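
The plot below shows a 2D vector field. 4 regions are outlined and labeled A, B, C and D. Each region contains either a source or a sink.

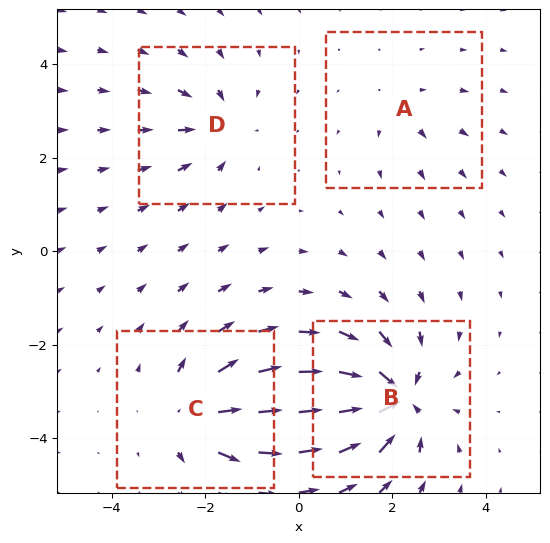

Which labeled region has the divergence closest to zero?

A

Divergence at each region's feature centre — A: about +2, B: about -8, C: about +6, D: about -4. Region A is closest to zero.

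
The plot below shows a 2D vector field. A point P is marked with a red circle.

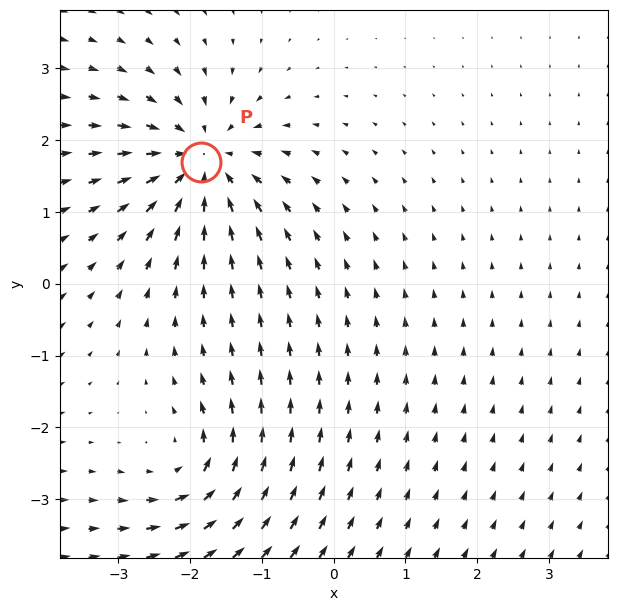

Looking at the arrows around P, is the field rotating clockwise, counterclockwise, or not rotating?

Near P at (-1.8, 1.7) the arrows show no circulation. The curl there is ≈0.

not rotating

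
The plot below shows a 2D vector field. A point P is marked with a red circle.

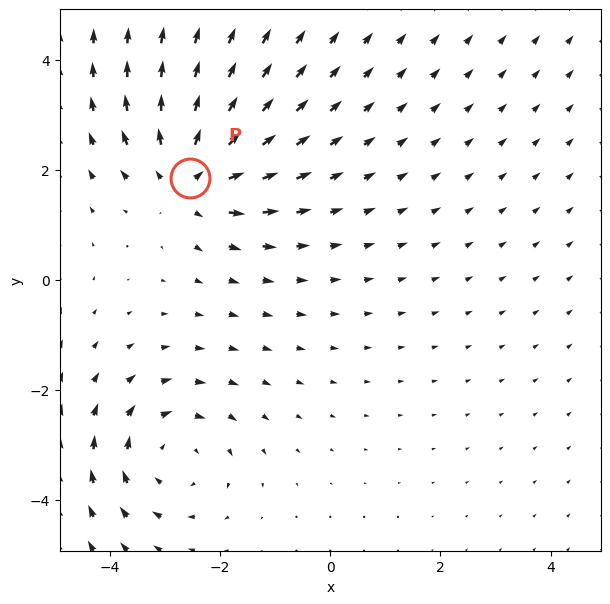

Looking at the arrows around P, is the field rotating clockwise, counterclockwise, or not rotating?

not rotating

Near P at (-2.5, 1.9) the arrows show no circulation. The curl there is ≈0.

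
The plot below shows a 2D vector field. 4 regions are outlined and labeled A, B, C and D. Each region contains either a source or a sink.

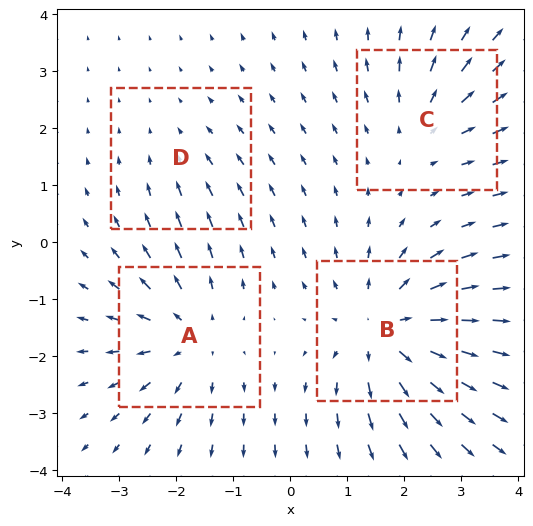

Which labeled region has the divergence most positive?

B

Divergence at each region's feature centre — A: about +4, B: about +6, C: about +3, D: about -2. Region B is most positive.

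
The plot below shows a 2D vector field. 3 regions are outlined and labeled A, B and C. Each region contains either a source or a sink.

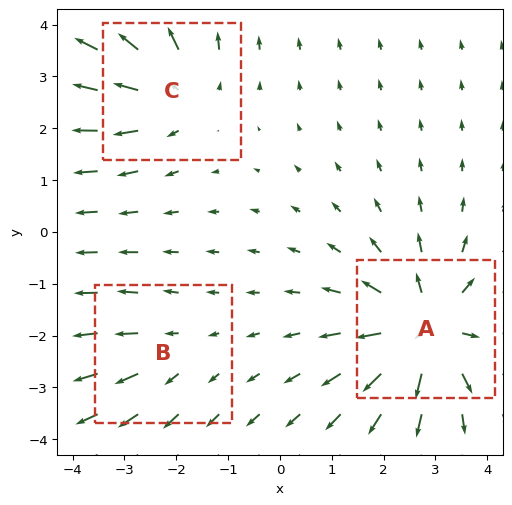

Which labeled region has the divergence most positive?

A

Divergence at each region's feature centre — A: about +5, B: about +2, C: about +3. Region A is most positive.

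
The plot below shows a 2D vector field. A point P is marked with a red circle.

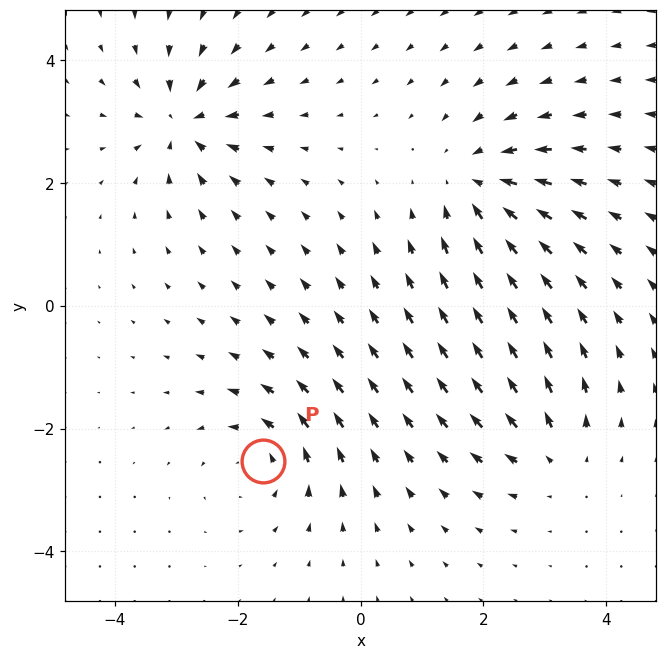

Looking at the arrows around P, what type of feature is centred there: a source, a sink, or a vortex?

At P (-1.6, -2.5) the arrows circulate counterclockwise. Divergence ≈0, curl about +5 — near-zero divergence with nonzero curl is a vortex.

vortex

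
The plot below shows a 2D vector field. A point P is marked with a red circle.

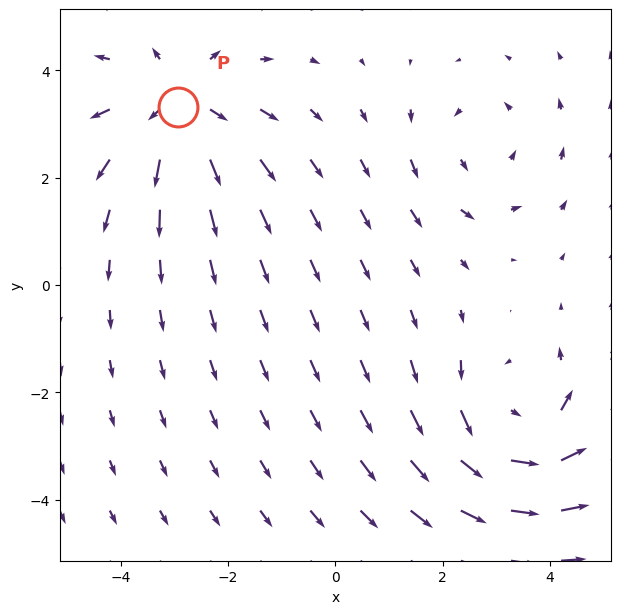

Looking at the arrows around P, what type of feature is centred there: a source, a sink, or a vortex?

At P (-2.9, 3.3) the arrows spread outward. Divergence about +4, curl ≈0 — positive divergence with near-zero curl is a source.

source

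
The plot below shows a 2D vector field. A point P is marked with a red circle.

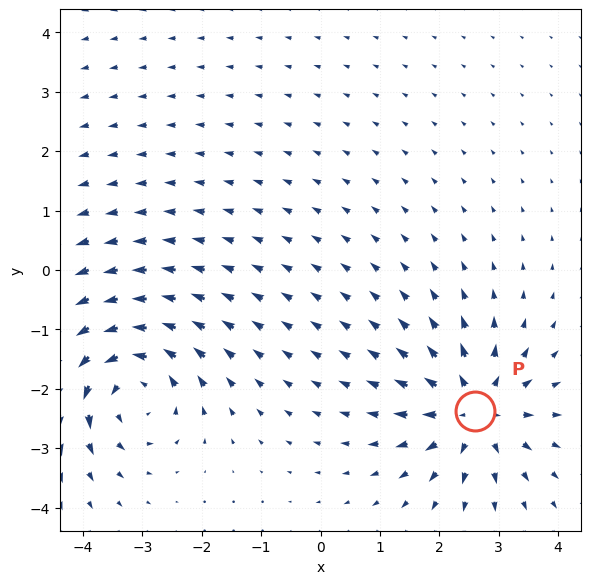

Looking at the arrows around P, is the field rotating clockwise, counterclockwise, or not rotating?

Near P at (2.6, -2.4) the arrows show no circulation. The curl there is ≈0.

not rotating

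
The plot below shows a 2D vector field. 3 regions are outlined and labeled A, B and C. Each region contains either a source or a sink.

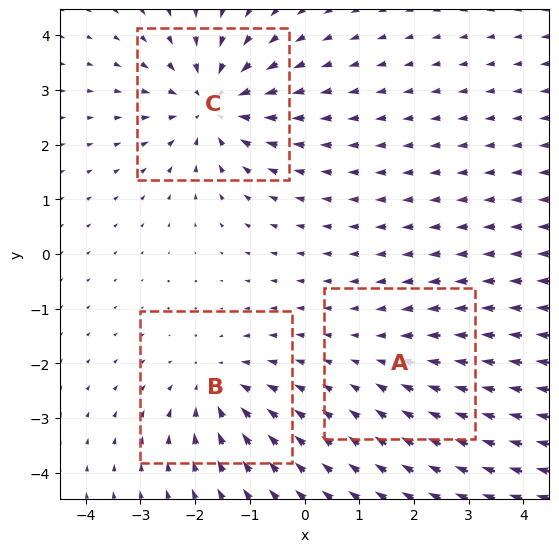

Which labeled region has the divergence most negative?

Divergence at each region's feature centre — A: about -2, B: about -3, C: about -5. Region C is most negative.

C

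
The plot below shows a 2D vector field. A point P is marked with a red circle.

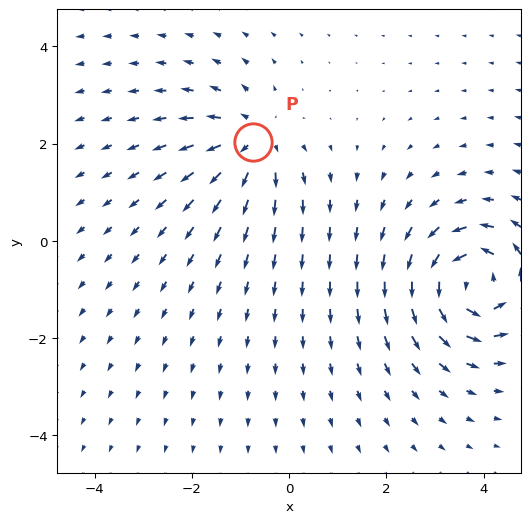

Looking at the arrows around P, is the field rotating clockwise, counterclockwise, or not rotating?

Near P at (-0.7, 2.0) the arrows show no circulation. The curl there is ≈0.

not rotating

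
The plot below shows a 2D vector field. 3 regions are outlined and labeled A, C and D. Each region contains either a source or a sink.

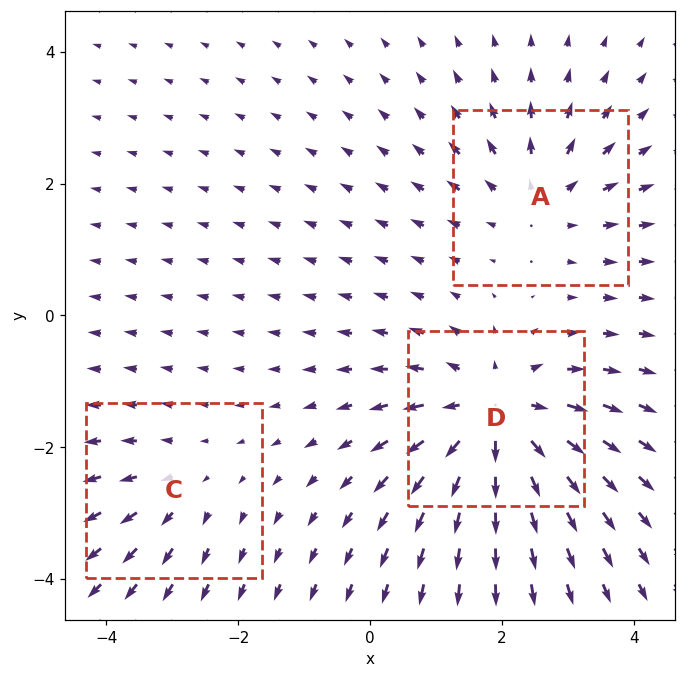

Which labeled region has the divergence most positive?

Divergence at each region's feature centre — A: about +3, C: about +2, D: about +5. Region D is most positive.

D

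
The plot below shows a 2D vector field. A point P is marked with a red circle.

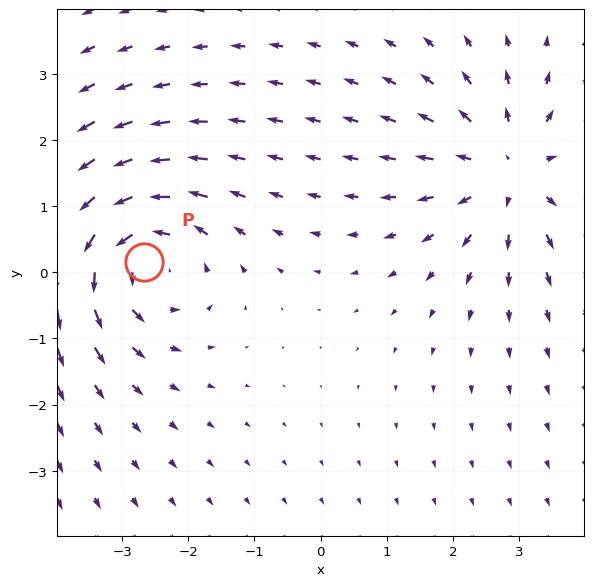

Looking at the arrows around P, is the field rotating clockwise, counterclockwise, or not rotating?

Near P at (-2.7, 0.2) the arrows circulate counterclockwise. The curl (z-component) there is about +4; positive curl means counterclockwise rotation.

counterclockwise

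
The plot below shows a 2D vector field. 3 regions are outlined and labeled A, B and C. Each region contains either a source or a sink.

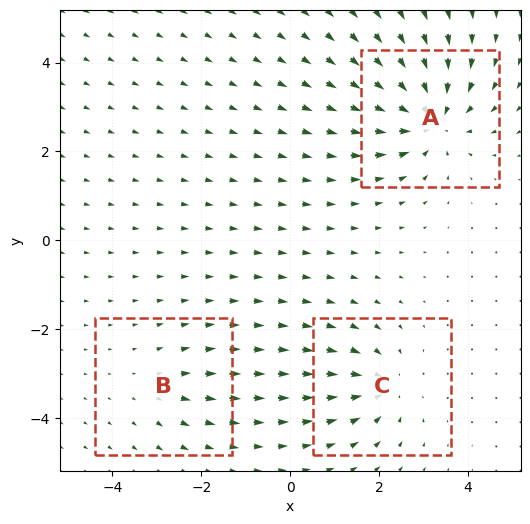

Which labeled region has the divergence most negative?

A

Divergence at each region's feature centre — A: about -5, B: about +2, C: about -3. Region A is most negative.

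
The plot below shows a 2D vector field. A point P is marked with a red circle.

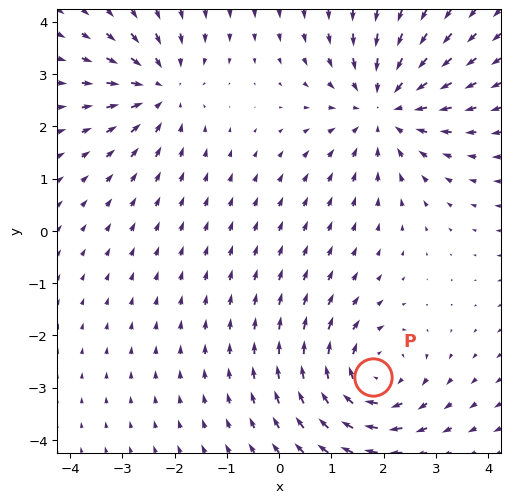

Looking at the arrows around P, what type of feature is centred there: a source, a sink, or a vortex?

At P (1.8, -2.8) the arrows circulate clockwise. Divergence ≈0, curl about -5 — near-zero divergence with nonzero curl is a vortex.

vortex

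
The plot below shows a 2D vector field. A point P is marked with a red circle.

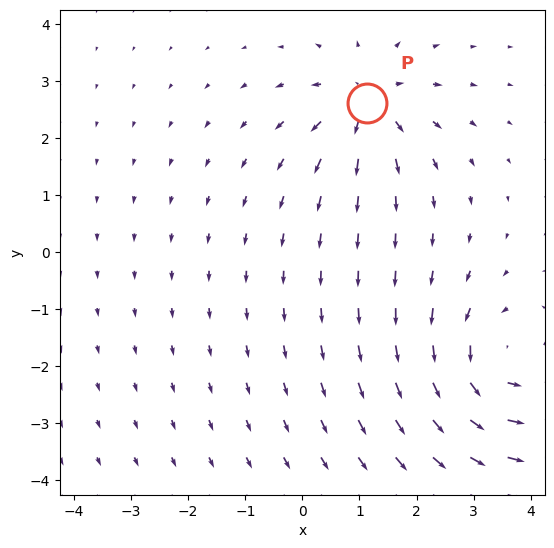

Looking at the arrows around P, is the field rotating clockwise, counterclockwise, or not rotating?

not rotating

Near P at (1.1, 2.6) the arrows show no circulation. The curl there is ≈0.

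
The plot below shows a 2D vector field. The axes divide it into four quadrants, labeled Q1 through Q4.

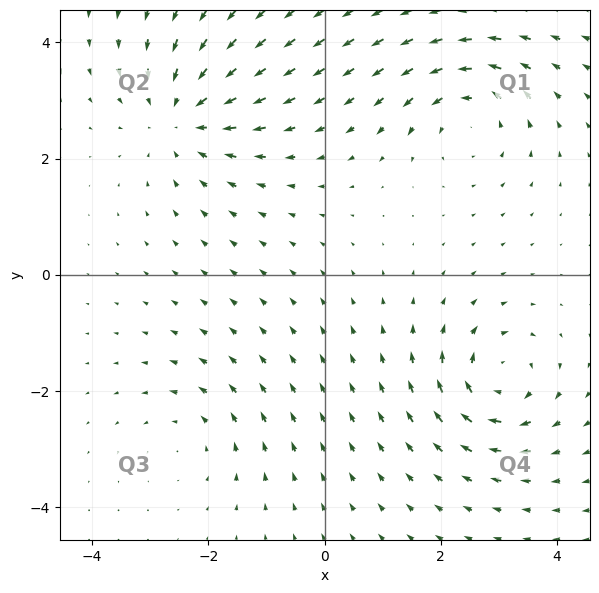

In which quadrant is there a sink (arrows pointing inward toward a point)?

The sink sits at approximately (-2.4, 2.7), which lies in quadrant Q2. The divergence there is about -4, negative as expected for a sink.

Q2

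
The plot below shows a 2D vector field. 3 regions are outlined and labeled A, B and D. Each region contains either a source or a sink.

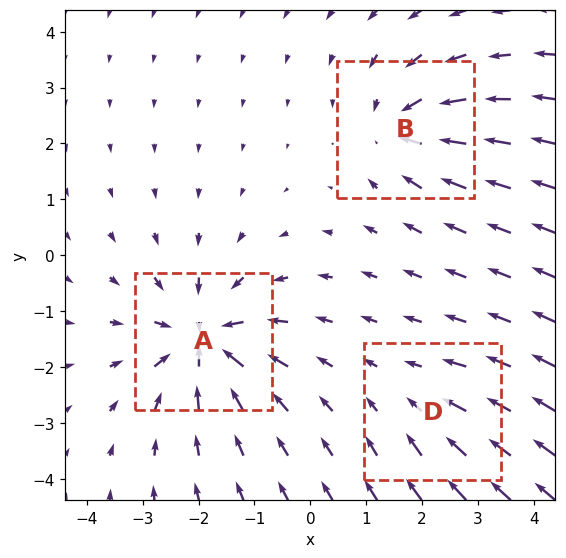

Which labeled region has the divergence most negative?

Divergence at each region's feature centre — A: about -6, B: about -4, D: about -2. Region A is most negative.

A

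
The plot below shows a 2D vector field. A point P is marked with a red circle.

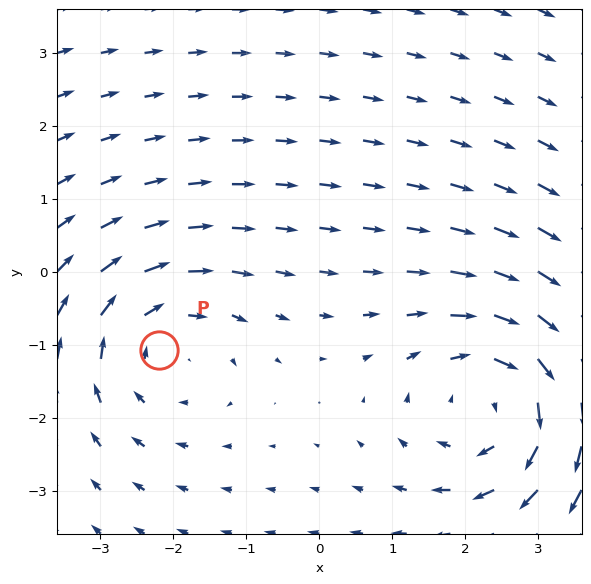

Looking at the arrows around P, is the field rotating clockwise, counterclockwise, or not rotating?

Near P at (-2.2, -1.1) the arrows circulate clockwise. The curl (z-component) there is about -3; negative curl means clockwise rotation.

clockwise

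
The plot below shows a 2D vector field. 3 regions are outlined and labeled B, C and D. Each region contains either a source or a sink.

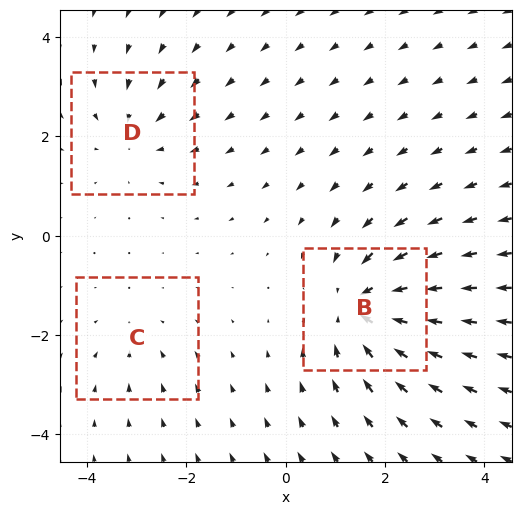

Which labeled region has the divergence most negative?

B

Divergence at each region's feature centre — B: about -5, C: about -2, D: about -3. Region B is most negative.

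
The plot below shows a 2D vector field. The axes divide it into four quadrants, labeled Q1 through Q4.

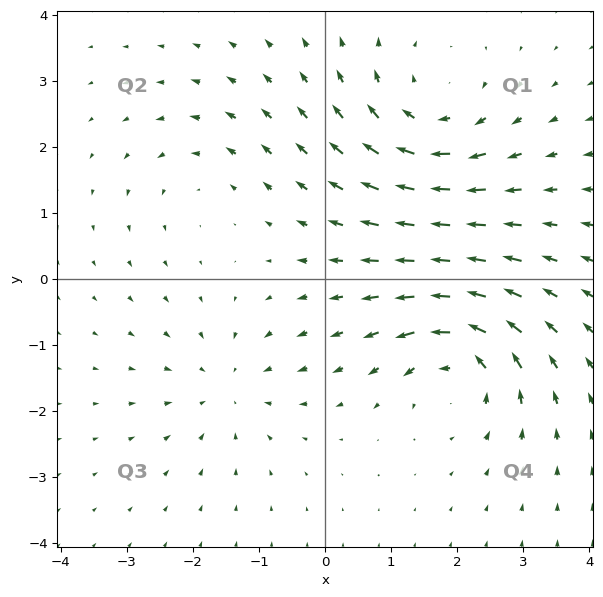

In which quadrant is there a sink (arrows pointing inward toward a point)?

Q3

The sink sits at approximately (-1.5, -1.6), which lies in quadrant Q3. The divergence there is about -3, negative as expected for a sink.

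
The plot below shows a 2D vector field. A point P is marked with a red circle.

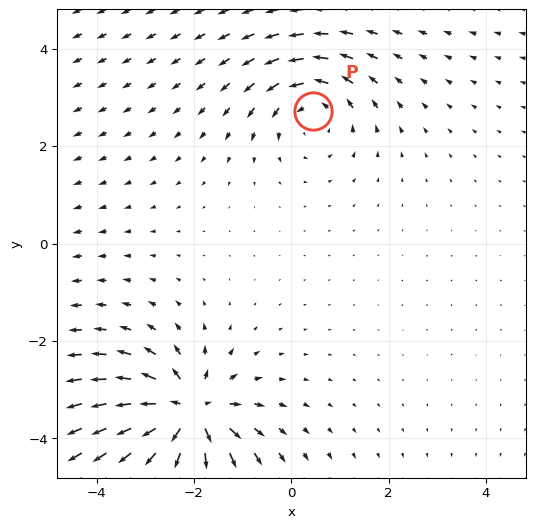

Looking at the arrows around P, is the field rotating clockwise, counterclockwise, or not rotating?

counterclockwise

Near P at (0.4, 2.7) the arrows circulate counterclockwise. The curl (z-component) there is about +3; positive curl means counterclockwise rotation.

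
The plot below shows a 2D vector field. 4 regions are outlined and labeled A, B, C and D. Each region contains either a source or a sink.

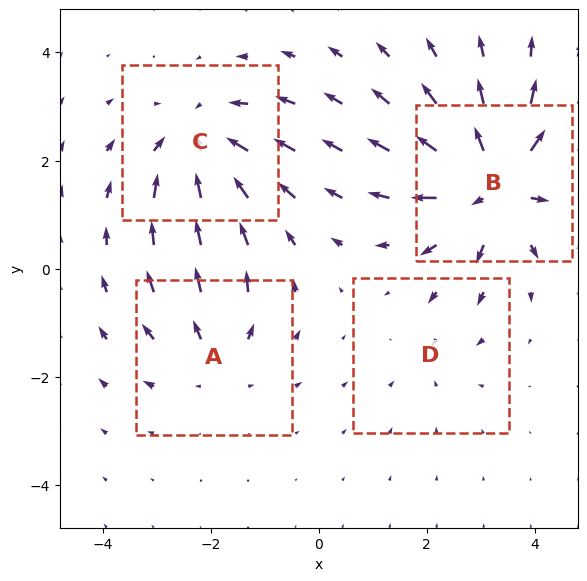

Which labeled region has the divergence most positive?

Divergence at each region's feature centre — A: about +3, B: about +7, C: about -5, D: about -2. Region B is most positive.

B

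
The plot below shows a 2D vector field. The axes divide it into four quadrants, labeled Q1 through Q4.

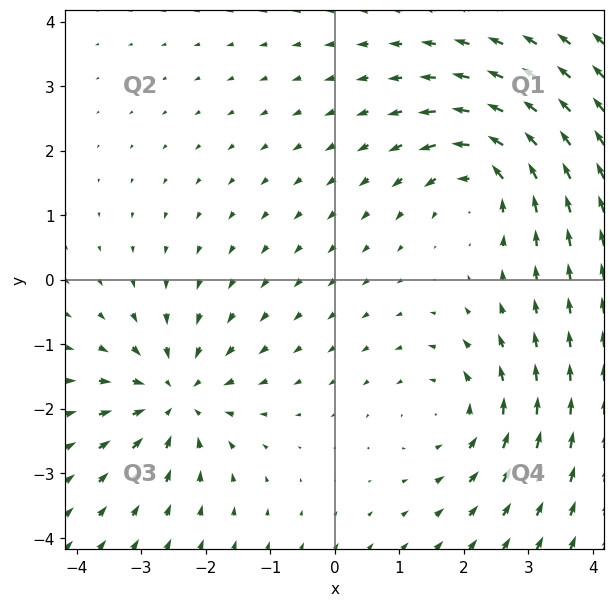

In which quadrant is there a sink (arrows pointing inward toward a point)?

The sink sits at approximately (-2.5, -1.8), which lies in quadrant Q3. The divergence there is about -5, negative as expected for a sink.

Q3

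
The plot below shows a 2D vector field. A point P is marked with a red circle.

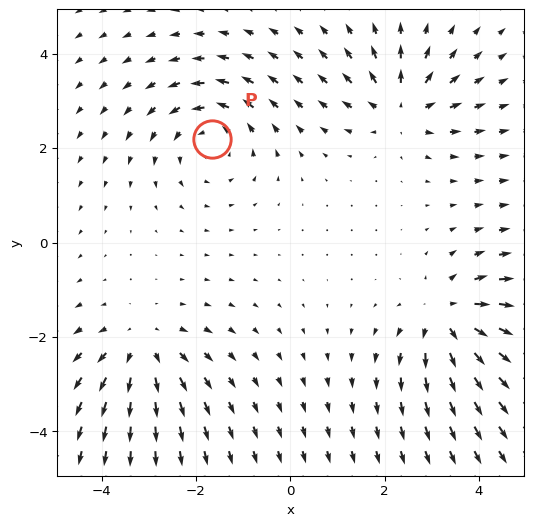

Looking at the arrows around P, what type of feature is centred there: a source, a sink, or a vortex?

At P (-1.7, 2.2) the arrows circulate counterclockwise. Divergence ≈0, curl about +4 — near-zero divergence with nonzero curl is a vortex.

vortex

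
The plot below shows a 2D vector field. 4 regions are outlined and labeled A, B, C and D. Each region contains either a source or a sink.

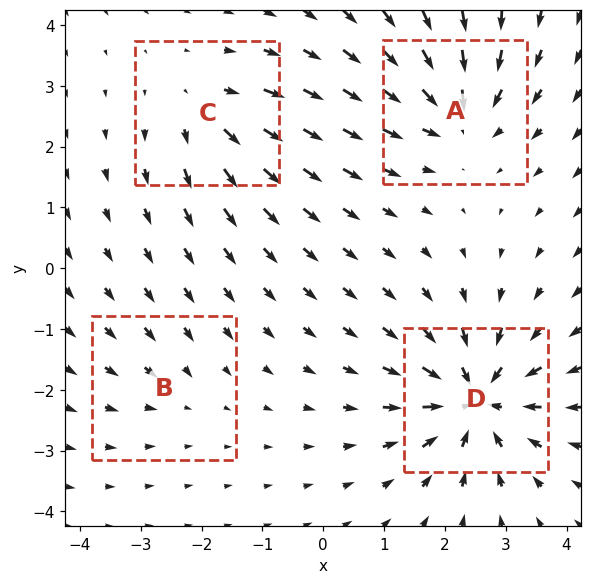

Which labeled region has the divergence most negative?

Divergence at each region's feature centre — A: about -5, B: about -2, C: about +4, D: about -7. Region D is most negative.

D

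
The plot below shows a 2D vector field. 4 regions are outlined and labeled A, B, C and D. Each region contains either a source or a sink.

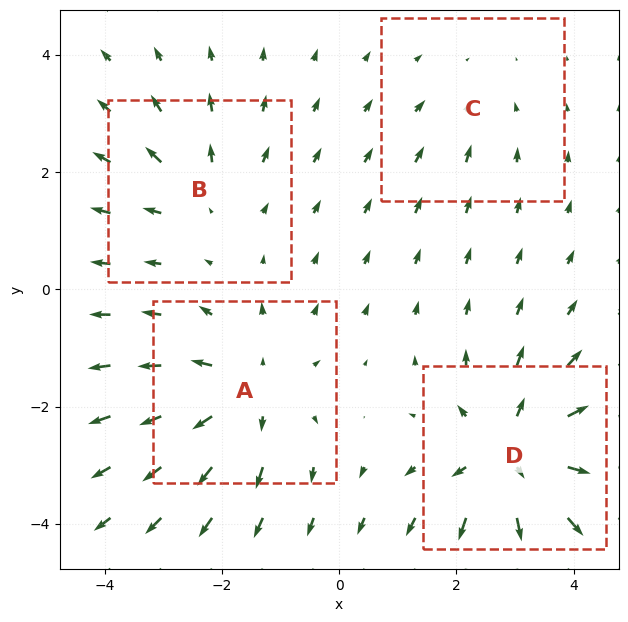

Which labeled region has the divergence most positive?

D

Divergence at each region's feature centre — A: about +5, B: about +3, C: about -2, D: about +6. Region D is most positive.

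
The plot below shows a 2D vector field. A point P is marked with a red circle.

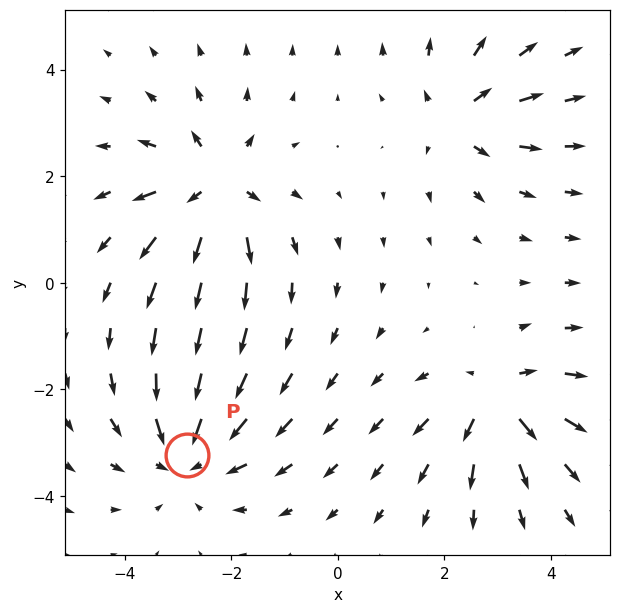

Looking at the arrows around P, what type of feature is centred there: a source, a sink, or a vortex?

At P (-2.8, -3.2) the arrows converge inward. Divergence about -4, curl ≈0 — negative divergence with near-zero curl is a sink.

sink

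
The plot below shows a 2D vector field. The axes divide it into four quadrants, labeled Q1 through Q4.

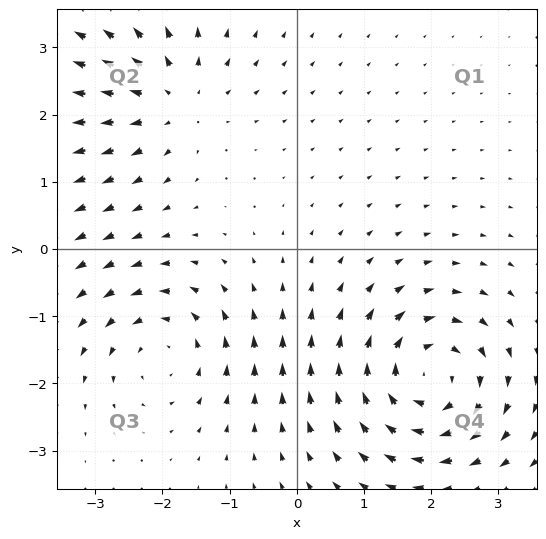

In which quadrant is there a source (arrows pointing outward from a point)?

The source sits at approximately (-1.9, 2.2), which lies in quadrant Q2. The divergence there is about +3, positive as expected for a source.

Q2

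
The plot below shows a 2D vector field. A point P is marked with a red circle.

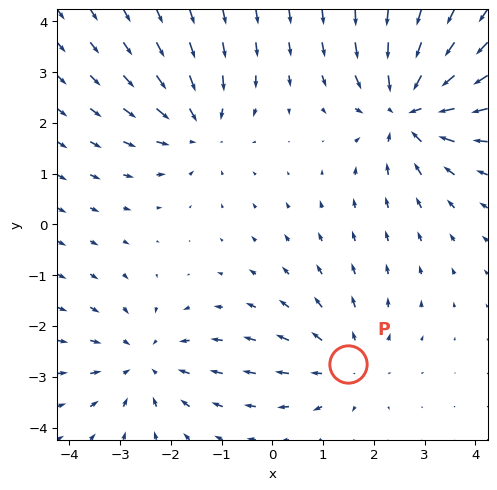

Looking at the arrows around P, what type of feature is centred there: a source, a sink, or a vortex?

source

At P (1.5, -2.8) the arrows spread outward. Divergence about +3, curl ≈0 — positive divergence with near-zero curl is a source.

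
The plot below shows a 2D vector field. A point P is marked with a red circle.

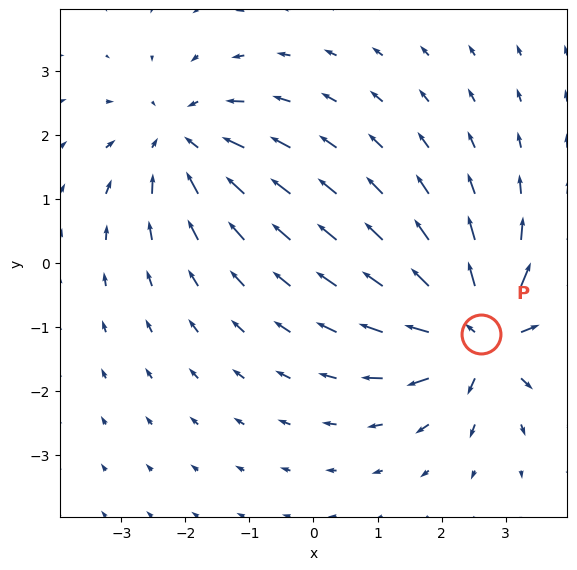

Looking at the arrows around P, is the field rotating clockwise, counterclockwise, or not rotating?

Near P at (2.6, -1.1) the arrows show no circulation. The curl there is ≈0.

not rotating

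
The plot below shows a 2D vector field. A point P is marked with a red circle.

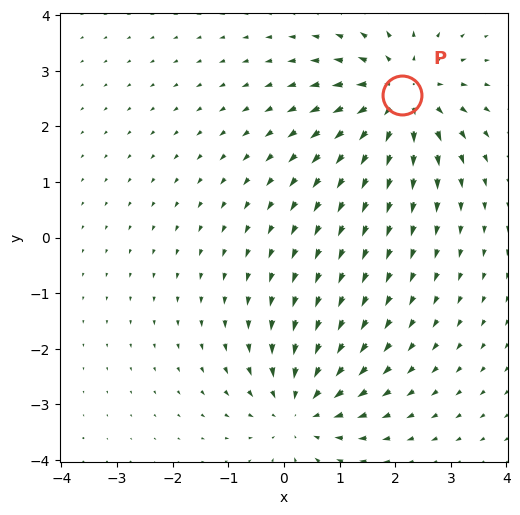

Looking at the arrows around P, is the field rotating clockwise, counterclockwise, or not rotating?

Near P at (2.1, 2.6) the arrows show no circulation. The curl there is ≈0.

not rotating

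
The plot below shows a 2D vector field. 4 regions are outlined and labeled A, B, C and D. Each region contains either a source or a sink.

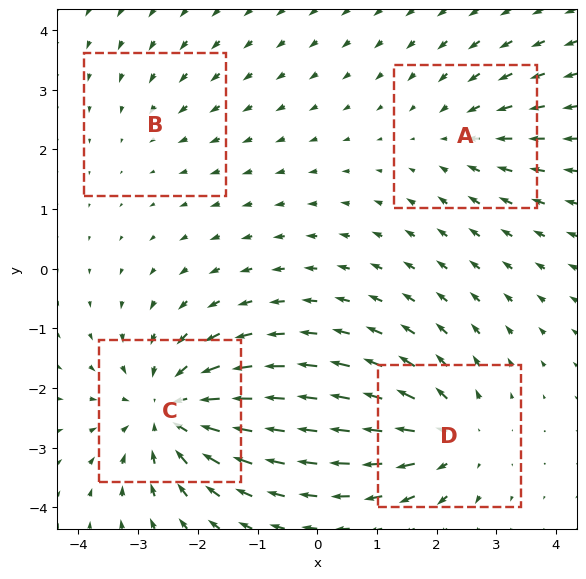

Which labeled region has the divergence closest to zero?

Divergence at each region's feature centre — A: about -3, B: about -2, C: about -6, D: about +5. Region B is closest to zero.

B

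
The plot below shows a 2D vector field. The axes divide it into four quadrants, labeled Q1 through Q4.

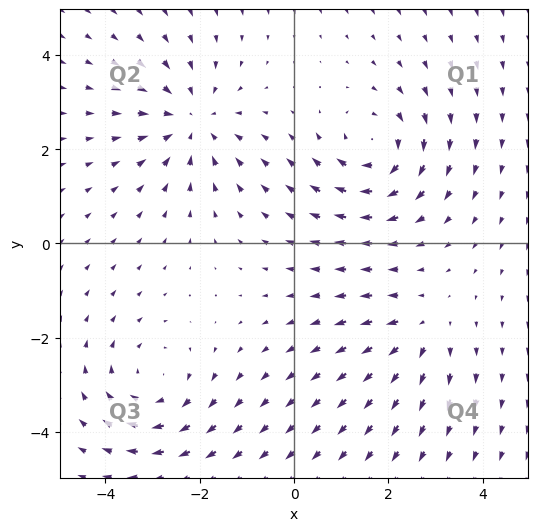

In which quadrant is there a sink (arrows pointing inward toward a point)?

Q2

The sink sits at approximately (-2.2, 2.6), which lies in quadrant Q2. The divergence there is about -4, negative as expected for a sink.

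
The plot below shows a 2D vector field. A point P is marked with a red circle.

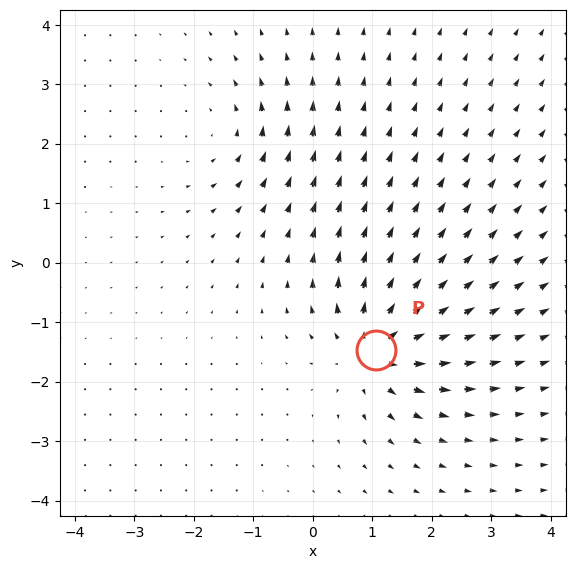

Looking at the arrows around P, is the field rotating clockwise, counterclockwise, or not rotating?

Near P at (1.1, -1.5) the arrows show no circulation. The curl there is ≈0.

not rotating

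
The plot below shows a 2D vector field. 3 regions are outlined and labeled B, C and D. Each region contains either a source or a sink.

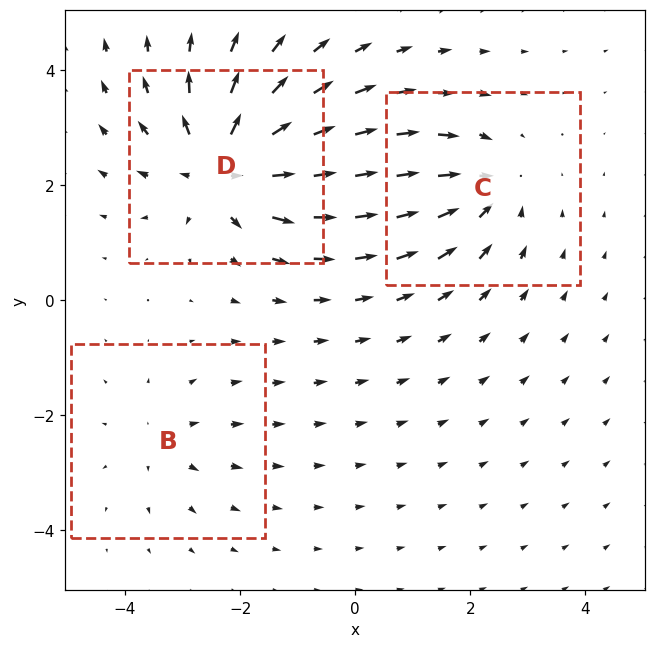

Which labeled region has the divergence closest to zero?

B

Divergence at each region's feature centre — B: about +2, C: about -3, D: about +5. Region B is closest to zero.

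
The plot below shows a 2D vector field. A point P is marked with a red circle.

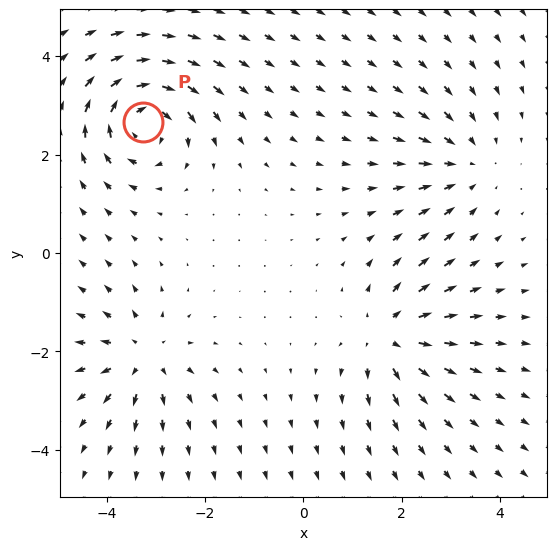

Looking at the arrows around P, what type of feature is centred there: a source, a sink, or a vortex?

vortex

At P (-3.3, 2.7) the arrows circulate clockwise. Divergence ≈0, curl about -7 — near-zero divergence with nonzero curl is a vortex.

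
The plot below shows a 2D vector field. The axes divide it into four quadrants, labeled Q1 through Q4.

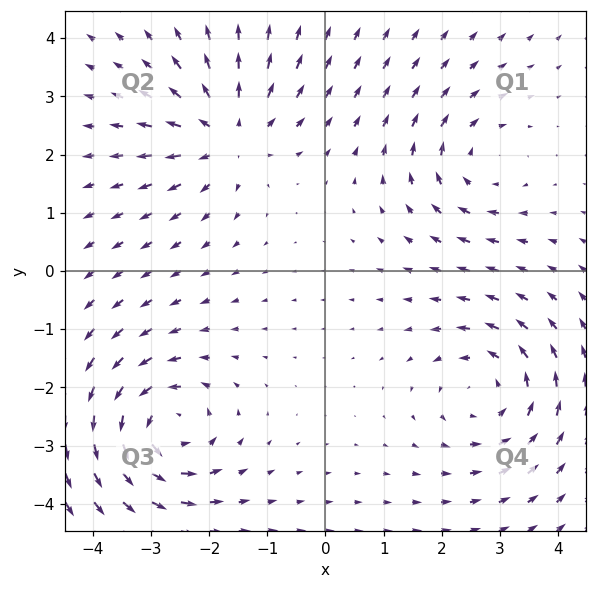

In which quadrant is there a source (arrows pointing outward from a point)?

The source sits at approximately (-1.7, 2.4), which lies in quadrant Q2. The divergence there is about +5, positive as expected for a source.

Q2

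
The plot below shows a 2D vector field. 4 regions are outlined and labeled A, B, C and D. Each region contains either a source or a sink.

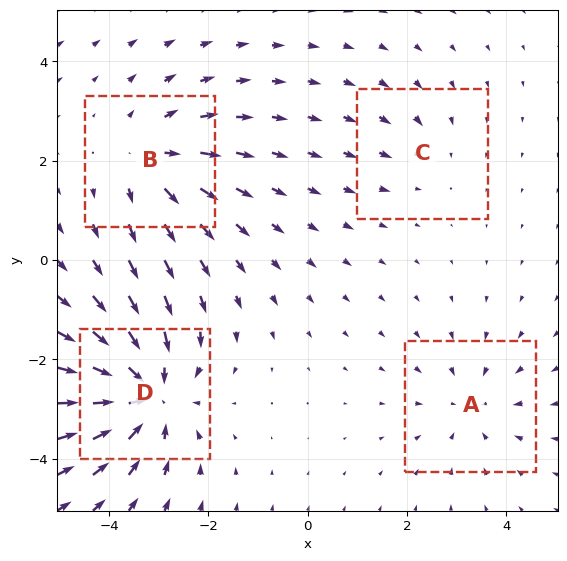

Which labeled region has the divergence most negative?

D

Divergence at each region's feature centre — A: about -3, B: about +4, C: about -2, D: about -6. Region D is most negative.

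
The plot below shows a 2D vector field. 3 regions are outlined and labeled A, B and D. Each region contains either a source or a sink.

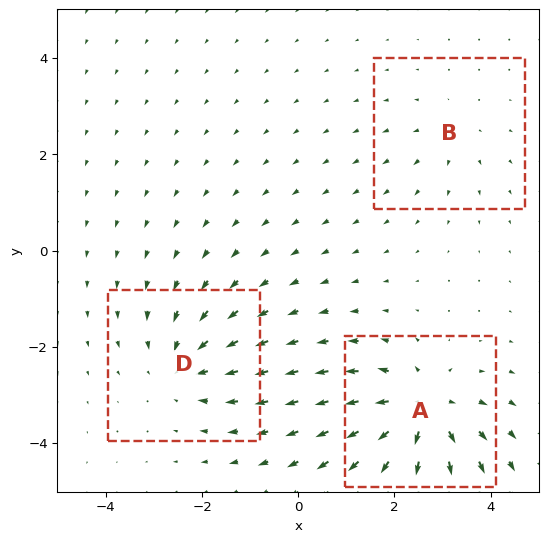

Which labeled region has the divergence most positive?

Divergence at each region's feature centre — A: about +5, B: about +2, D: about -3. Region A is most positive.

A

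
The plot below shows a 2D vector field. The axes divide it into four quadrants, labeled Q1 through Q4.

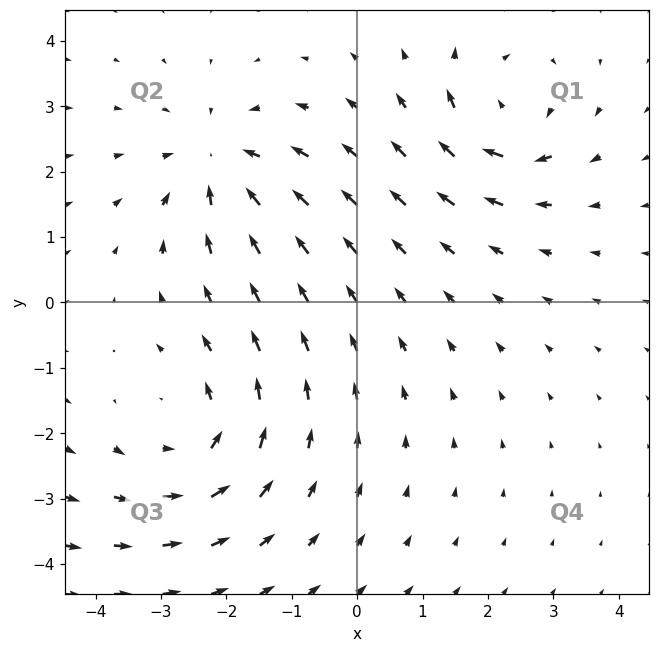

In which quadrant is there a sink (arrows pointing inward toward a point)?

Q2

The sink sits at approximately (-2.1, 2.1), which lies in quadrant Q2. The divergence there is about -4, negative as expected for a sink.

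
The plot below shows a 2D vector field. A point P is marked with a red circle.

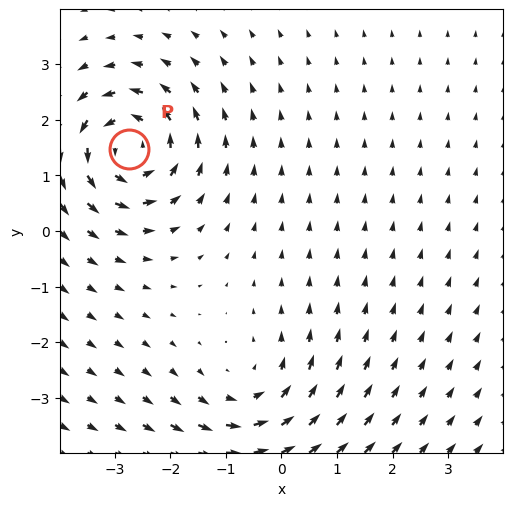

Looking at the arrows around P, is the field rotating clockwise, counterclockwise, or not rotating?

Near P at (-2.7, 1.5) the arrows circulate counterclockwise. The curl (z-component) there is about +6; positive curl means counterclockwise rotation.

counterclockwise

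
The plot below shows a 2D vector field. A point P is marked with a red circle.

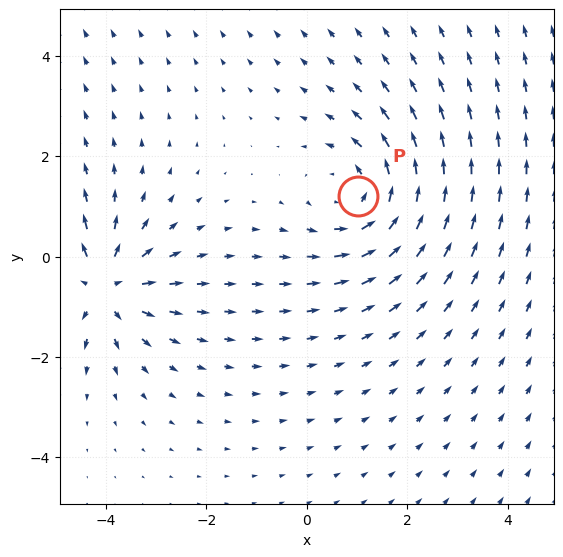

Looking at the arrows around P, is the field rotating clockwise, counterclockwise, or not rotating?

Near P at (1.0, 1.2) the arrows circulate counterclockwise. The curl (z-component) there is about +4; positive curl means counterclockwise rotation.

counterclockwise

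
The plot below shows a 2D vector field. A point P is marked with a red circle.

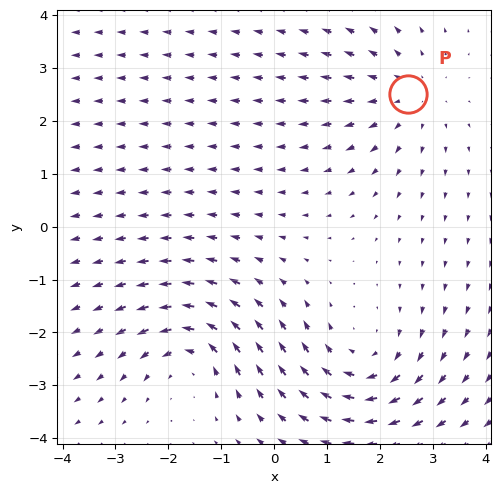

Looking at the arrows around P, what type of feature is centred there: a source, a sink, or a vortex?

At P (2.5, 2.5) the arrows spread outward. Divergence about +2, curl ≈0 — positive divergence with near-zero curl is a source.

source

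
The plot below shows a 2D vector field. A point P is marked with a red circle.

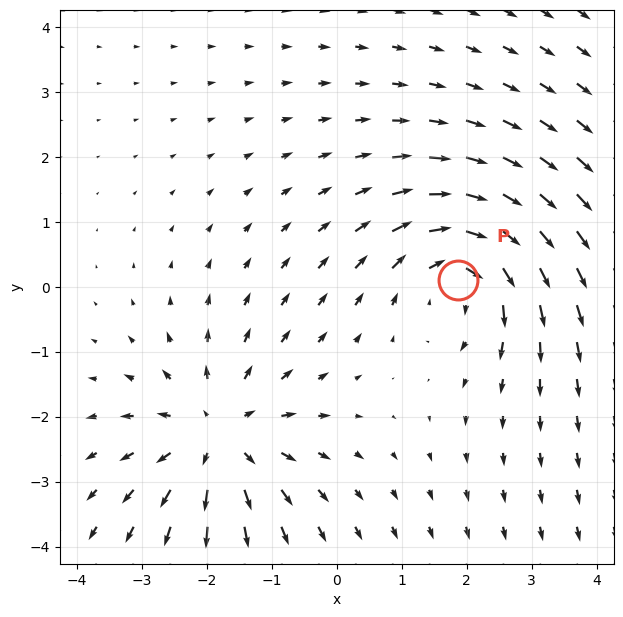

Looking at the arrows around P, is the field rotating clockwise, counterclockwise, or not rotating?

Near P at (1.9, 0.1) the arrows circulate clockwise. The curl (z-component) there is about -4; negative curl means clockwise rotation.

clockwise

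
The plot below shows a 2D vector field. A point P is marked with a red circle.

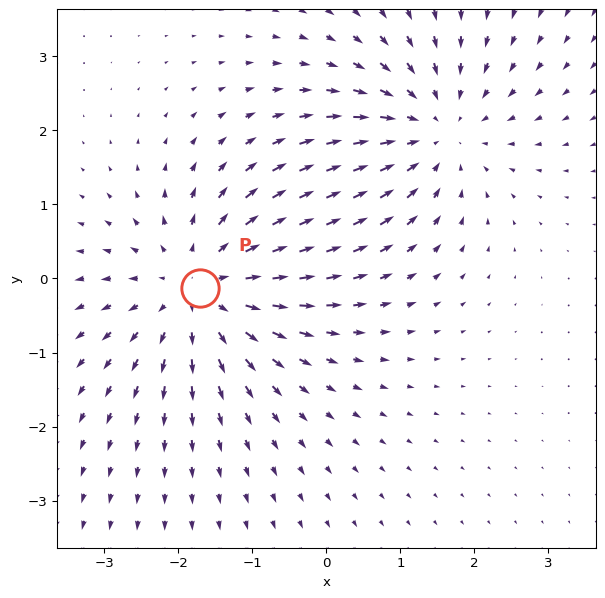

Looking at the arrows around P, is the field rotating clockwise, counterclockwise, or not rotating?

Near P at (-1.7, -0.1) the arrows show no circulation. The curl there is ≈0.

not rotating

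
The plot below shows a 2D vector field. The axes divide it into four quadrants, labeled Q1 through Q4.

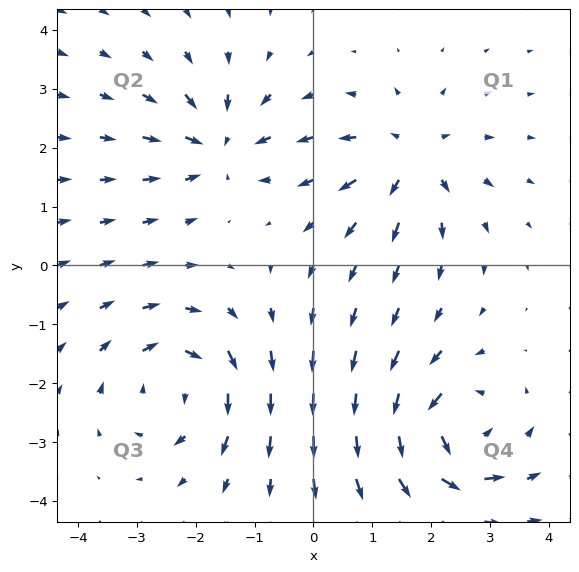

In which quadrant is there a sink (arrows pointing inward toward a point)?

Q2

The sink sits at approximately (-1.6, 2.0), which lies in quadrant Q2. The divergence there is about -4, negative as expected for a sink.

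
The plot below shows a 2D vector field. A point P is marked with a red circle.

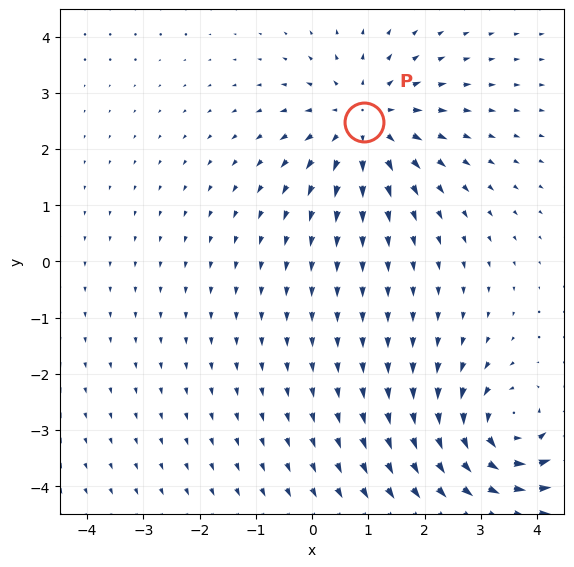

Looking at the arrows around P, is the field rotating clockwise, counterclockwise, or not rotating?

Near P at (0.9, 2.5) the arrows show no circulation. The curl there is ≈0.

not rotating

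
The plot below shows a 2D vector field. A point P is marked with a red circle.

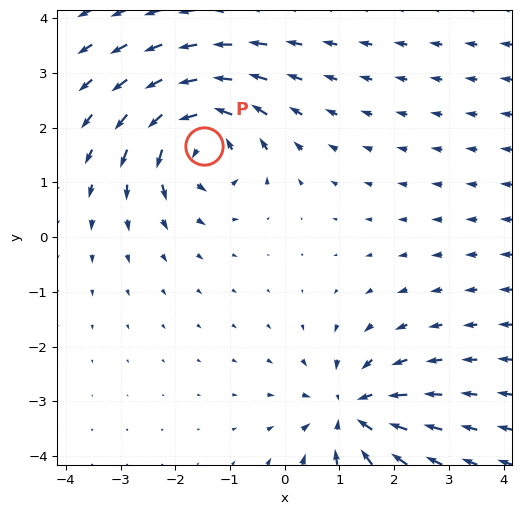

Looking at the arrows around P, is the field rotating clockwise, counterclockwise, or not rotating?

Near P at (-1.5, 1.7) the arrows circulate counterclockwise. The curl (z-component) there is about +6; positive curl means counterclockwise rotation.

counterclockwise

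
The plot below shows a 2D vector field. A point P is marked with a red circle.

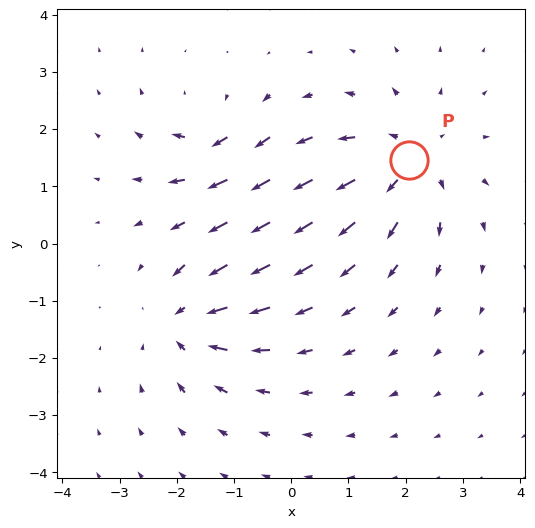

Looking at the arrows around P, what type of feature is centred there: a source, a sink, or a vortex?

At P (2.1, 1.5) the arrows spread outward. Divergence about +4, curl ≈0 — positive divergence with near-zero curl is a source.

source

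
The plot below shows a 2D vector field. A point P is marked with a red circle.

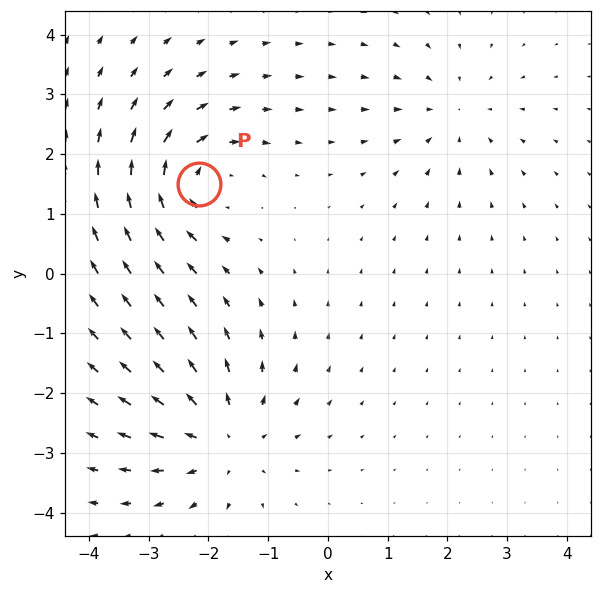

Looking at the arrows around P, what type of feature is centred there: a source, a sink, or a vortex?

At P (-2.2, 1.5) the arrows circulate clockwise. Divergence ≈0, curl about -5 — near-zero divergence with nonzero curl is a vortex.

vortex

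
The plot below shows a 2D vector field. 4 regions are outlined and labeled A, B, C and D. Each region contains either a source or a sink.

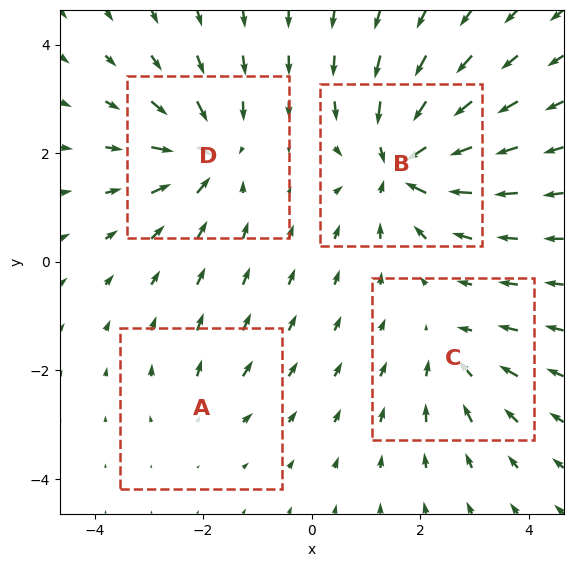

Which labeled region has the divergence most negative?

B

Divergence at each region's feature centre — A: about +2, B: about -7, C: about -4, D: about -6. Region B is most negative.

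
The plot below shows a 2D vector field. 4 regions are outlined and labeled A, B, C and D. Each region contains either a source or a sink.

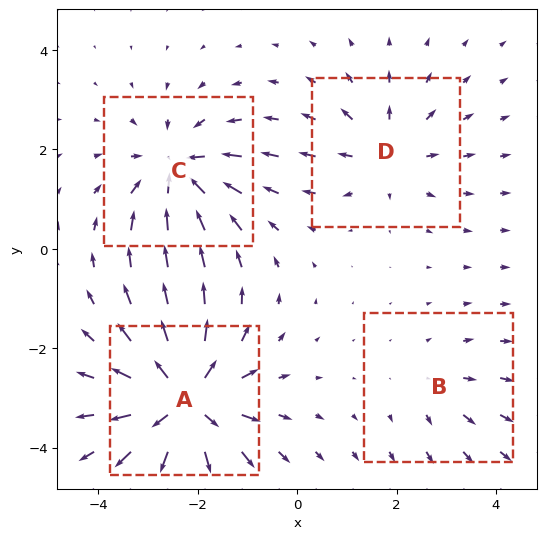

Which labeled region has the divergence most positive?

A

Divergence at each region's feature centre — A: about +7, B: about +2, C: about -5, D: about +4. Region A is most positive.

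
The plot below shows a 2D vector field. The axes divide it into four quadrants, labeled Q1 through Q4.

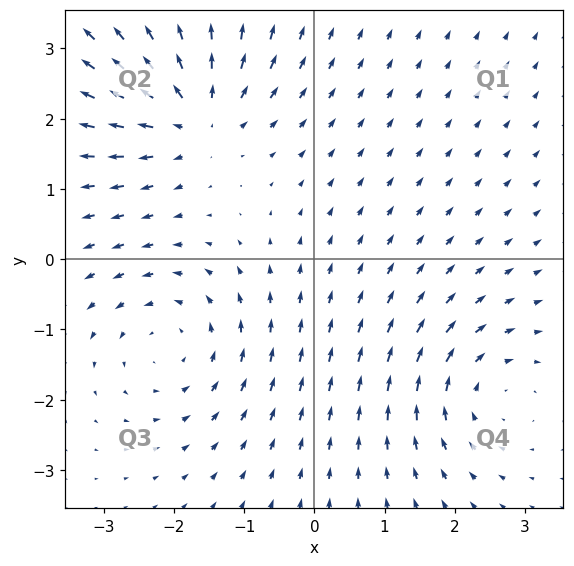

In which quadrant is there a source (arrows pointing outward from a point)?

The source sits at approximately (-1.7, 2.0), which lies in quadrant Q2. The divergence there is about +5, positive as expected for a source.

Q2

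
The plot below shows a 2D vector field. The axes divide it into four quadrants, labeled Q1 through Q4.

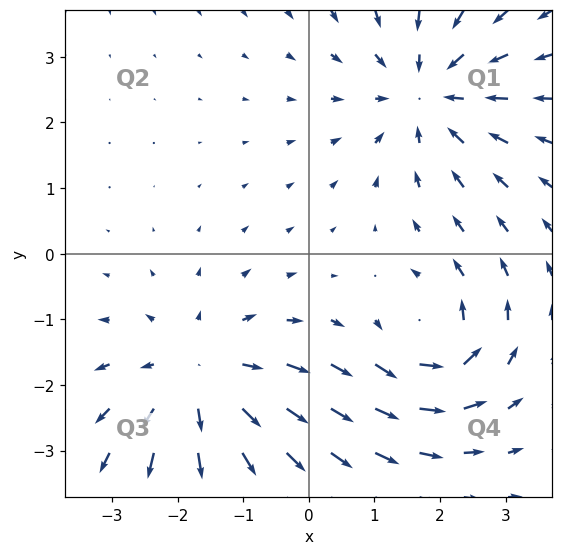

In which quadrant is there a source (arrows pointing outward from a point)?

The source sits at approximately (-1.7, -1.9), which lies in quadrant Q3. The divergence there is about +4, positive as expected for a source.

Q3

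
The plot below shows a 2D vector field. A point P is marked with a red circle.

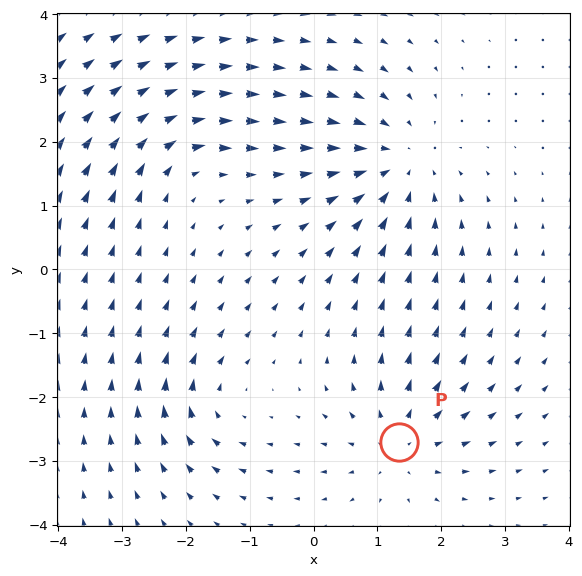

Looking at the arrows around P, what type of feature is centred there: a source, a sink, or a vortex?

At P (1.3, -2.7) the arrows spread outward. Divergence about +4, curl ≈0 — positive divergence with near-zero curl is a source.

source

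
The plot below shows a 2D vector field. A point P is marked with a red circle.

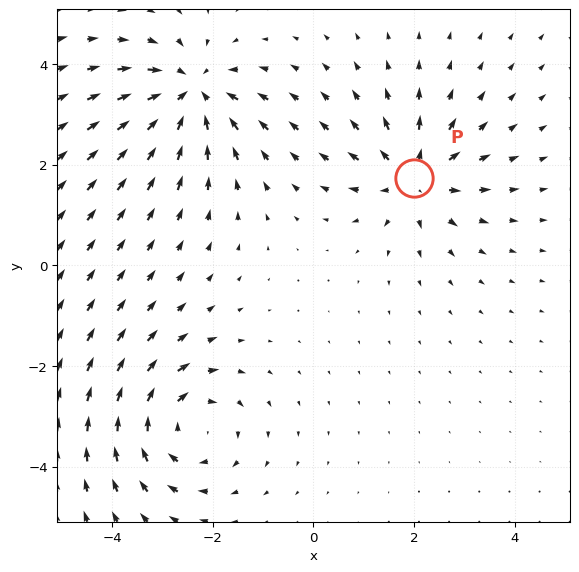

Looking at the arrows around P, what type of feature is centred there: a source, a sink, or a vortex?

At P (2.0, 1.7) the arrows spread outward. Divergence about +5, curl ≈0 — positive divergence with near-zero curl is a source.

source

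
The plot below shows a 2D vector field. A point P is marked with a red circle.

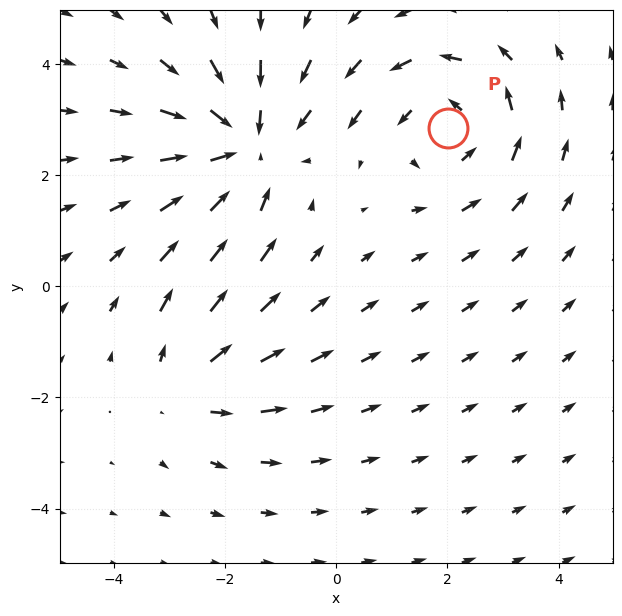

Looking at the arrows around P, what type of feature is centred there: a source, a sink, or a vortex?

vortex

At P (2.0, 2.8) the arrows circulate counterclockwise. Divergence ≈0, curl about +3 — near-zero divergence with nonzero curl is a vortex.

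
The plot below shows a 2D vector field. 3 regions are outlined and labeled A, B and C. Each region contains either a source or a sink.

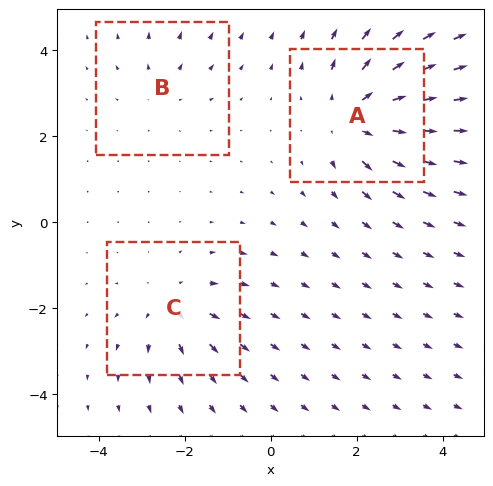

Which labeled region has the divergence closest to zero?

B

Divergence at each region's feature centre — A: about +4, B: about +2, C: about +3. Region B is closest to zero.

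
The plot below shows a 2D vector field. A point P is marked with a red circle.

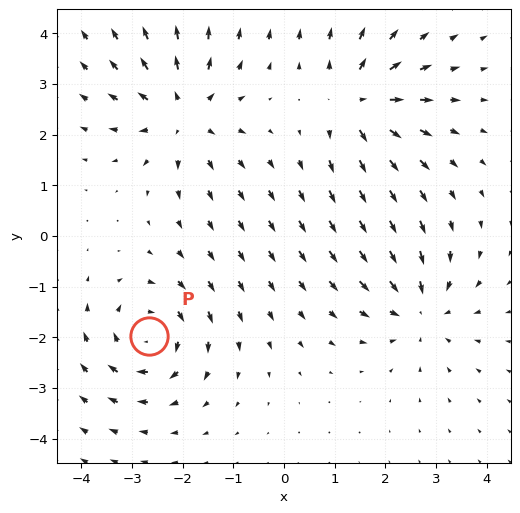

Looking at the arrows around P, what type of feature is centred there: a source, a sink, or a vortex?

At P (-2.7, -2.0) the arrows circulate clockwise. Divergence ≈0, curl about -5 — near-zero divergence with nonzero curl is a vortex.

vortex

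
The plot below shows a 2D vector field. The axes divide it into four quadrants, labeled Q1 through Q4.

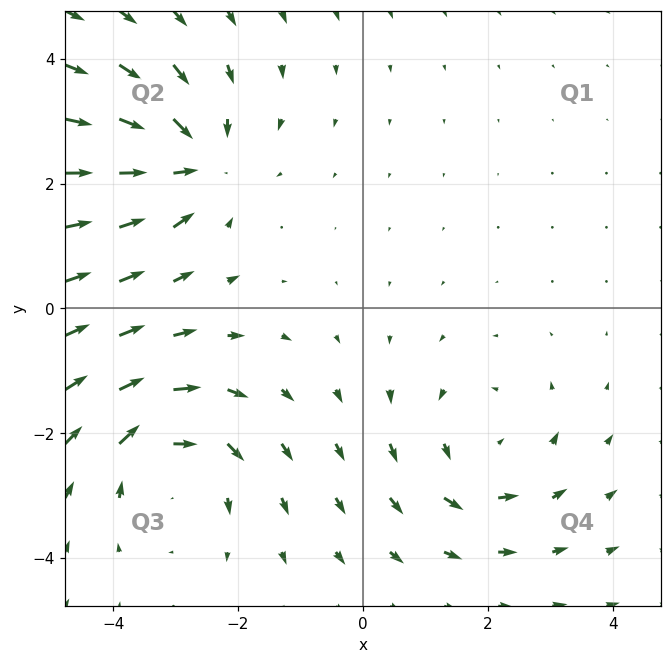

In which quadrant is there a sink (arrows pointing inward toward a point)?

The sink sits at approximately (-2.8, 2.4), which lies in quadrant Q2. The divergence there is about -5, negative as expected for a sink.

Q2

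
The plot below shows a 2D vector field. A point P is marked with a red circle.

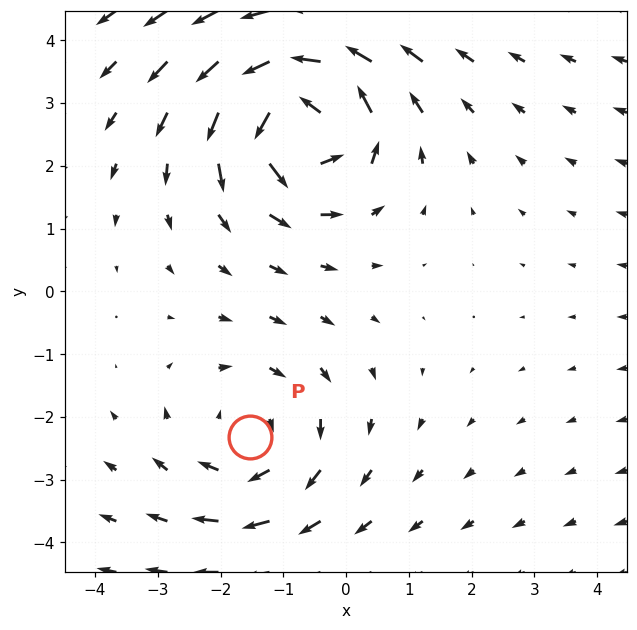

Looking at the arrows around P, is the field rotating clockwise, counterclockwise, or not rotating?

clockwise

Near P at (-1.5, -2.3) the arrows circulate clockwise. The curl (z-component) there is about -3; negative curl means clockwise rotation.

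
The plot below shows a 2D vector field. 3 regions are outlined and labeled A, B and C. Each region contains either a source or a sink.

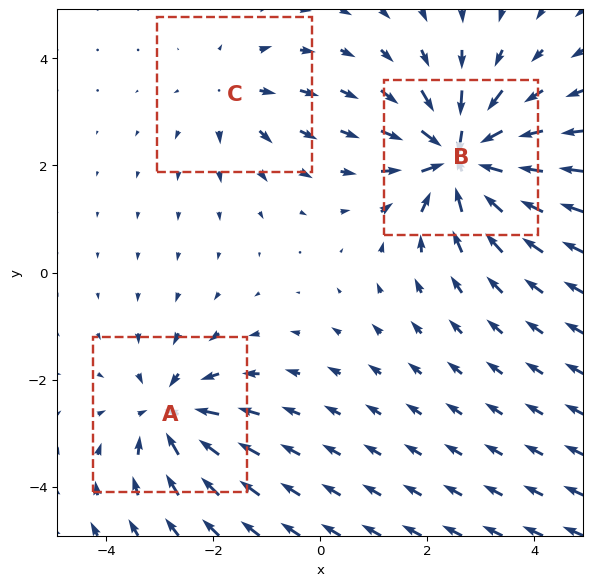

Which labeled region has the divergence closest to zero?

Divergence at each region's feature centre — A: about -4, B: about -7, C: about +3. Region C is closest to zero.

C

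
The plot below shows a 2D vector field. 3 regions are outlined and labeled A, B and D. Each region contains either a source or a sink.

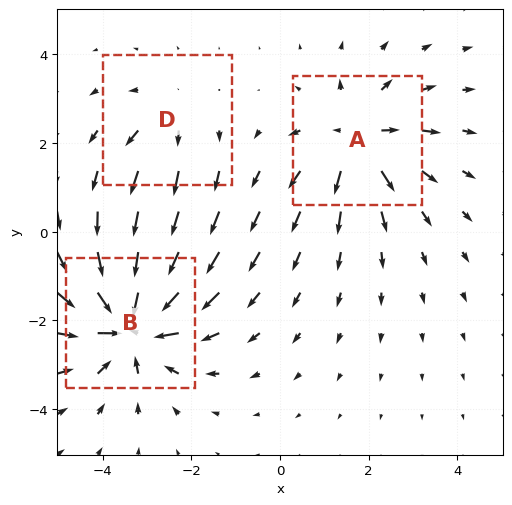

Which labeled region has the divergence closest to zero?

D

Divergence at each region's feature centre — A: about +4, B: about -5, D: about +2. Region D is closest to zero.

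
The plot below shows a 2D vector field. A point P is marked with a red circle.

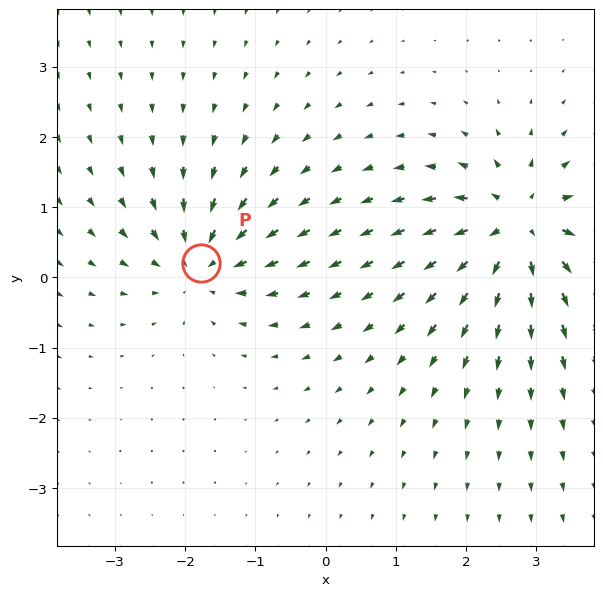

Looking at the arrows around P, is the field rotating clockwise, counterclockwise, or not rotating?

not rotating

Near P at (-1.8, 0.2) the arrows show no circulation. The curl there is ≈0.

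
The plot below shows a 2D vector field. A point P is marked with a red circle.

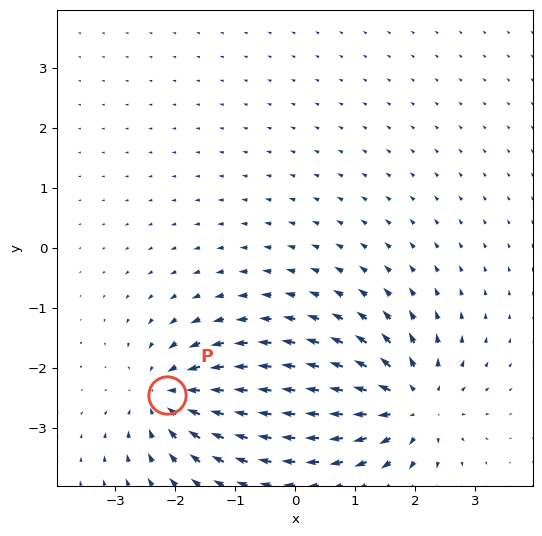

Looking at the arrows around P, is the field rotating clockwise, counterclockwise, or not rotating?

not rotating

Near P at (-2.1, -2.5) the arrows show no circulation. The curl there is ≈0.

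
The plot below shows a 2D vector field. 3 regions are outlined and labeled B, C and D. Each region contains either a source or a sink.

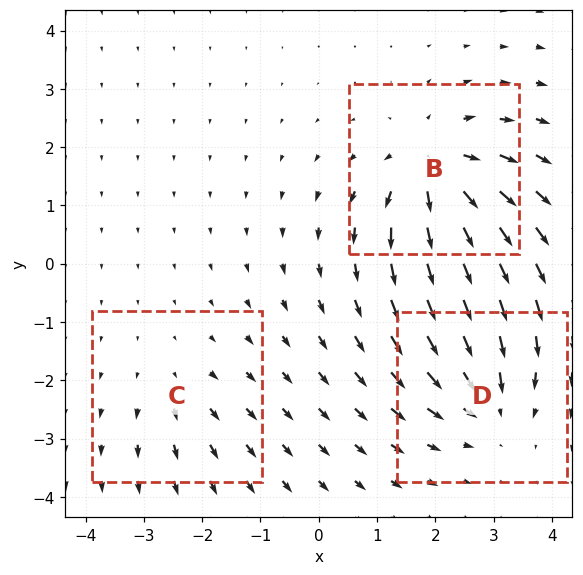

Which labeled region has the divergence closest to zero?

Divergence at each region's feature centre — B: about +5, C: about +2, D: about -4. Region C is closest to zero.

C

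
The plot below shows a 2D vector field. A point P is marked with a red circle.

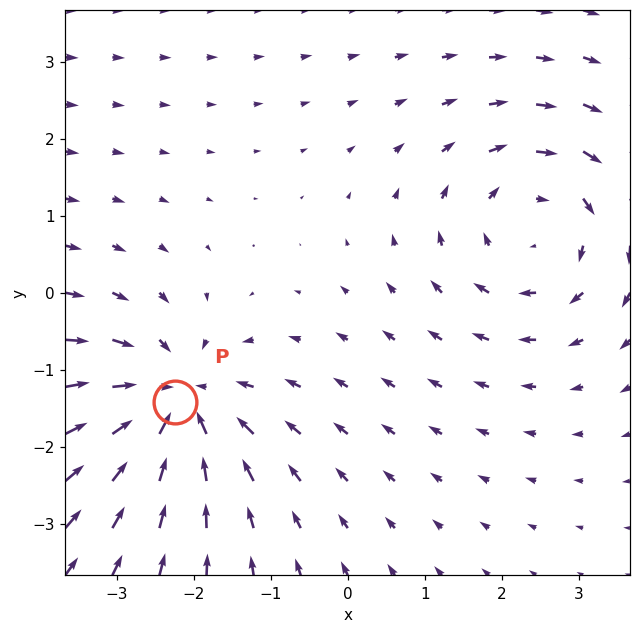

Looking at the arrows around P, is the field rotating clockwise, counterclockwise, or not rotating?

not rotating

Near P at (-2.2, -1.4) the arrows show no circulation. The curl there is ≈0.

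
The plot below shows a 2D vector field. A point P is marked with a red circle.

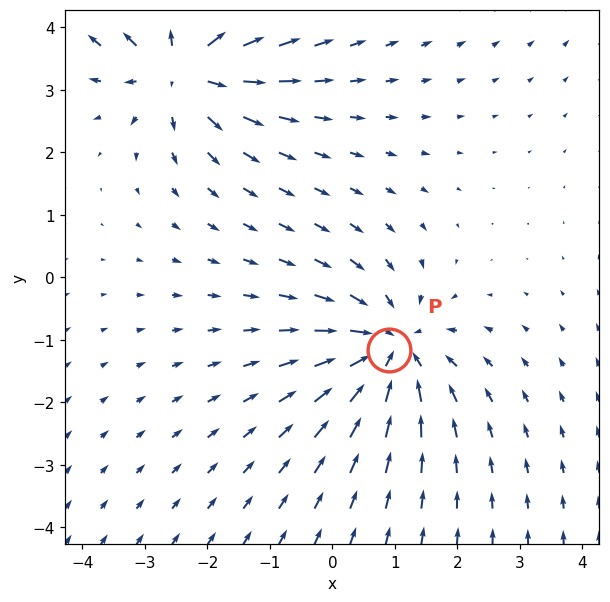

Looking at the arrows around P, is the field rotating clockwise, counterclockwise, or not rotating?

Near P at (0.9, -1.2) the arrows show no circulation. The curl there is ≈0.

not rotating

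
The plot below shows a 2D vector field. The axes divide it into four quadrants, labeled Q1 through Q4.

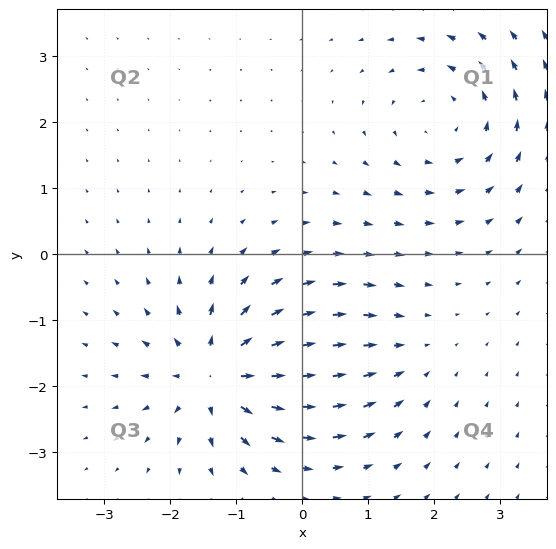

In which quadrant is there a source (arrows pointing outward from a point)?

The source sits at approximately (-1.3, -1.8), which lies in quadrant Q3. The divergence there is about +6, positive as expected for a source.

Q3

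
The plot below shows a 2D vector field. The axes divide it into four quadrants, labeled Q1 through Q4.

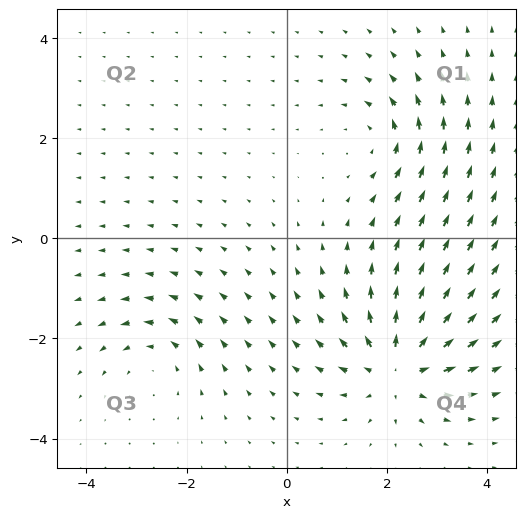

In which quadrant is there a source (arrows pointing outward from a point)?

Q4

The source sits at approximately (2.2, -2.6), which lies in quadrant Q4. The divergence there is about +6, positive as expected for a source.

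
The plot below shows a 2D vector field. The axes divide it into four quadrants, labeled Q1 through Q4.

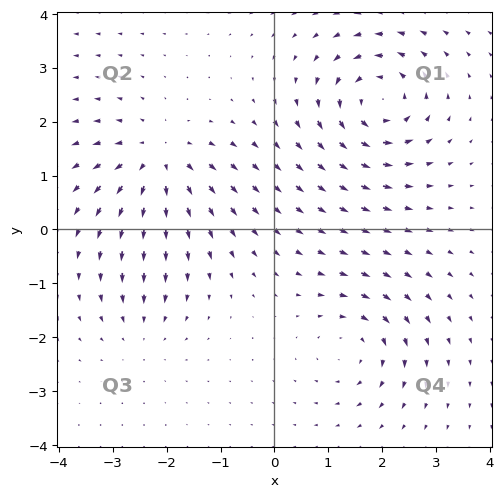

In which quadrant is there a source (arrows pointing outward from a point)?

Q2

The source sits at approximately (-2.1, 1.3), which lies in quadrant Q2. The divergence there is about +5, positive as expected for a source.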